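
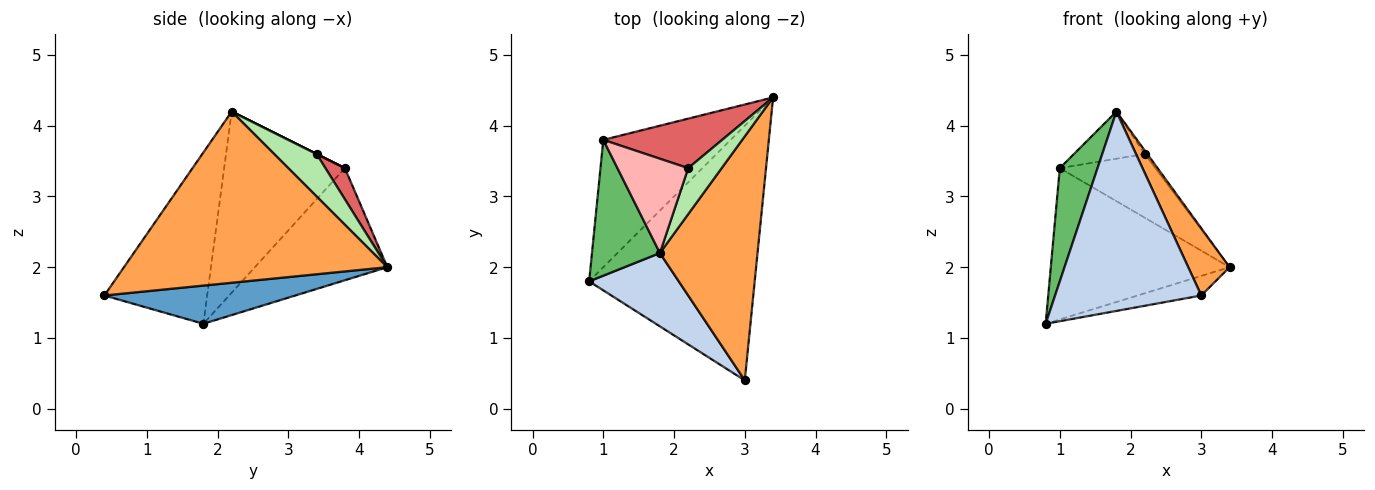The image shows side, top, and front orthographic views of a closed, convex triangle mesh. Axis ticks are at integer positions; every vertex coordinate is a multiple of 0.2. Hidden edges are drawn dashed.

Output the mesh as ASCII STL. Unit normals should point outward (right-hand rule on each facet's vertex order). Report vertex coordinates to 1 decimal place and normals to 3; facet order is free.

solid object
 facet normal 0.224 0.075 -0.972
  outer loop
   vertex 3.0 0.4 1.6
   vertex 0.8 1.8 1.2
   vertex 3.4 4.4 2.0
  endloop
 endfacet
 facet normal -0.551 -0.783 0.288
  outer loop
   vertex 1.8 2.2 4.2
   vertex 0.8 1.8 1.2
   vertex 3.0 0.4 1.6
  endloop
 endfacet
 facet normal 0.861 -0.135 0.491
  outer loop
   vertex 1.8 2.2 4.2
   vertex 3.0 0.4 1.6
   vertex 3.4 4.4 2.0
  endloop
 endfacet
 facet normal -0.493 0.666 -0.560
  outer loop
   vertex 1.0 3.8 3.4
   vertex 3.4 4.4 2.0
   vertex 0.8 1.8 1.2
  endloop
 endfacet
 facet normal -0.899 -0.281 0.337
  outer loop
   vertex 1.0 3.8 3.4
   vertex 0.8 1.8 1.2
   vertex 1.8 2.2 4.2
  endloop
 endfacet
 facet normal 0.785 0.048 0.618
  outer loop
   vertex 2.2 3.4 3.6
   vertex 1.8 2.2 4.2
   vertex 3.4 4.4 2.0
  endloop
 endfacet
 facet normal 0.159 0.779 0.606
  outer loop
   vertex 2.2 3.4 3.6
   vertex 3.4 4.4 2.0
   vertex 1.0 3.8 3.4
  endloop
 endfacet
 facet normal 0.000 0.447 0.894
  outer loop
   vertex 2.2 3.4 3.6
   vertex 1.0 3.8 3.4
   vertex 1.8 2.2 4.2
  endloop
 endfacet
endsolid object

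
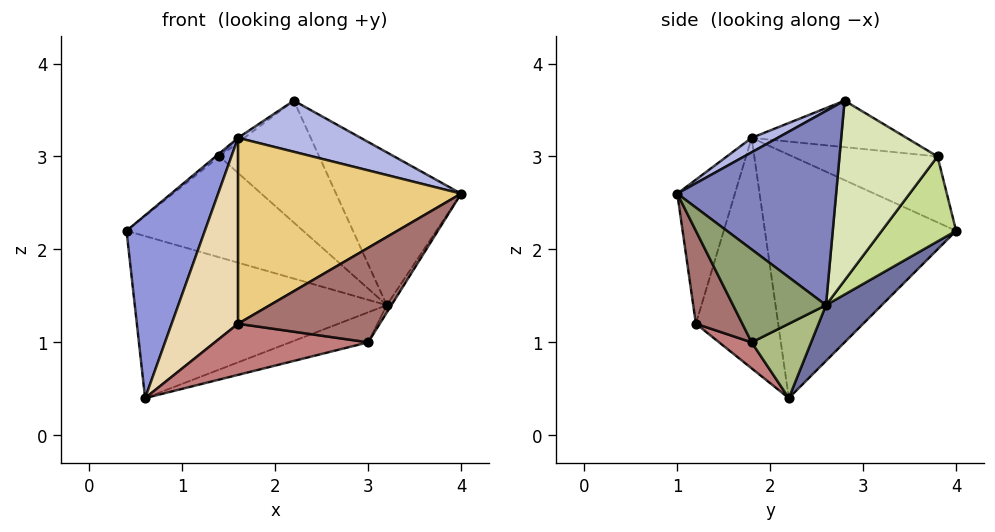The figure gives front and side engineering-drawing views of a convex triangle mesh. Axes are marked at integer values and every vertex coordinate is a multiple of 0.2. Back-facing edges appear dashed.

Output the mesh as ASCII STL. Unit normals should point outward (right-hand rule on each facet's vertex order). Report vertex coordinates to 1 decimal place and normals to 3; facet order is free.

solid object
 facet normal 0.156 0.707 -0.690
  outer loop
   vertex 3.2 2.6 1.4
   vertex 0.6 2.2 0.4
   vertex 0.4 4.0 2.2
  endloop
 endfacet
 facet normal 0.752 0.592 0.288
  outer loop
   vertex 3.2 2.6 1.4
   vertex 2.2 2.8 3.6
   vertex 4.0 1.0 2.6
  endloop
 endfacet
 facet normal -0.892 -0.365 0.266
  outer loop
   vertex 1.6 1.8 3.2
   vertex 0.4 4.0 2.2
   vertex 0.6 2.2 0.4
  endloop
 endfacet
 facet normal 0.088 -0.415 0.906
  outer loop
   vertex 1.6 1.8 3.2
   vertex 4.0 1.0 2.6
   vertex 2.2 2.8 3.6
  endloop
 endfacet
 facet normal 0.857 0.043 -0.514
  outer loop
   vertex 3.0 1.8 1.0
   vertex 3.2 2.6 1.4
   vertex 4.0 1.0 2.6
  endloop
 endfacet
 facet normal 0.283 0.371 -0.884
  outer loop
   vertex 3.0 1.8 1.0
   vertex 0.6 2.2 0.4
   vertex 3.2 2.6 1.4
  endloop
 endfacet
 facet normal 0.376 0.893 -0.247
  outer loop
   vertex 1.4 3.8 3.0
   vertex 3.2 2.6 1.4
   vertex 0.4 4.0 2.2
  endloop
 endfacet
 facet normal 0.679 0.691 0.246
  outer loop
   vertex 1.4 3.8 3.0
   vertex 2.2 2.8 3.6
   vertex 3.2 2.6 1.4
  endloop
 endfacet
 facet normal -0.623 0.016 0.782
  outer loop
   vertex 1.4 3.8 3.0
   vertex 0.4 4.0 2.2
   vertex 1.6 1.8 3.2
  endloop
 endfacet
 facet normal -0.581 0.023 0.814
  outer loop
   vertex 1.4 3.8 3.0
   vertex 1.6 1.8 3.2
   vertex 2.2 2.8 3.6
  endloop
 endfacet
 facet normal -0.240 -0.930 0.279
  outer loop
   vertex 1.6 1.2 1.2
   vertex 4.0 1.0 2.6
   vertex 1.6 1.8 3.2
  endloop
 endfacet
 facet normal -0.765 -0.617 0.185
  outer loop
   vertex 1.6 1.2 1.2
   vertex 1.6 1.8 3.2
   vertex 0.6 2.2 0.4
  endloop
 endfacet
 facet normal 0.259 -0.789 -0.557
  outer loop
   vertex 1.6 1.2 1.2
   vertex 3.0 1.8 1.0
   vertex 4.0 1.0 2.6
  endloop
 endfacet
 facet normal 0.116 -0.547 -0.829
  outer loop
   vertex 1.6 1.2 1.2
   vertex 0.6 2.2 0.4
   vertex 3.0 1.8 1.0
  endloop
 endfacet
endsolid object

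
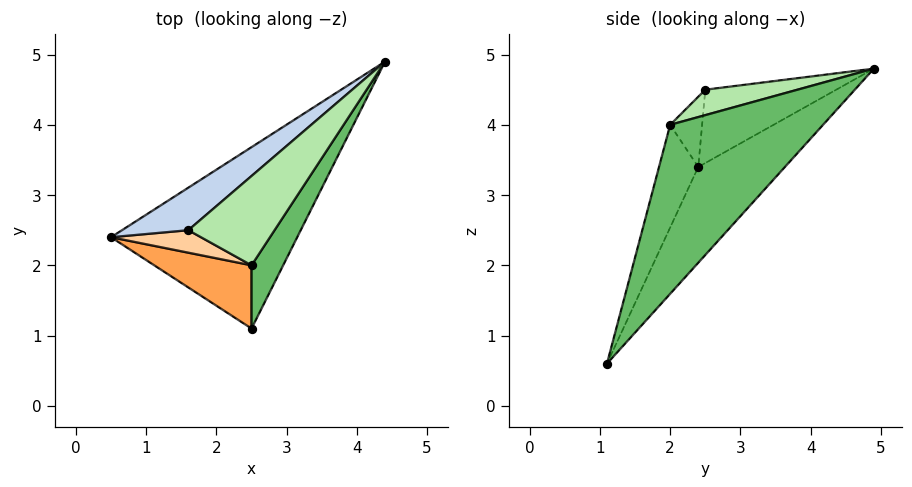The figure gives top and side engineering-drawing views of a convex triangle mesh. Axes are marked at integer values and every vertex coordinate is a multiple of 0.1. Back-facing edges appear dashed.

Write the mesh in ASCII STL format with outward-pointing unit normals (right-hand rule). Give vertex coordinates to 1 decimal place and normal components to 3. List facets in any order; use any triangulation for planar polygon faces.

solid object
 facet normal -0.291 0.771 -0.566
  outer loop
   vertex 2.5 1.1 0.6
   vertex 0.5 2.4 3.4
   vertex 4.4 4.9 4.8
  endloop
 endfacet
 facet normal -0.584 0.616 0.528
  outer loop
   vertex 1.6 2.5 4.5
   vertex 4.4 4.9 4.8
   vertex 0.5 2.4 3.4
  endloop
 endfacet
 facet normal -0.261 -0.933 0.247
  outer loop
   vertex 2.5 2.0 4.0
   vertex 0.5 2.4 3.4
   vertex 2.5 1.1 0.6
  endloop
 endfacet
 facet normal -0.287 -0.885 0.368
  outer loop
   vertex 2.5 2.0 4.0
   vertex 1.6 2.5 4.5
   vertex 0.5 2.4 3.4
  endloop
 endfacet
 facet normal 0.807 -0.571 0.151
  outer loop
   vertex 2.5 2.0 4.0
   vertex 2.5 1.1 0.6
   vertex 4.4 4.9 4.8
  endloop
 endfacet
 facet normal 0.258 -0.410 0.875
  outer loop
   vertex 2.5 2.0 4.0
   vertex 4.4 4.9 4.8
   vertex 1.6 2.5 4.5
  endloop
 endfacet
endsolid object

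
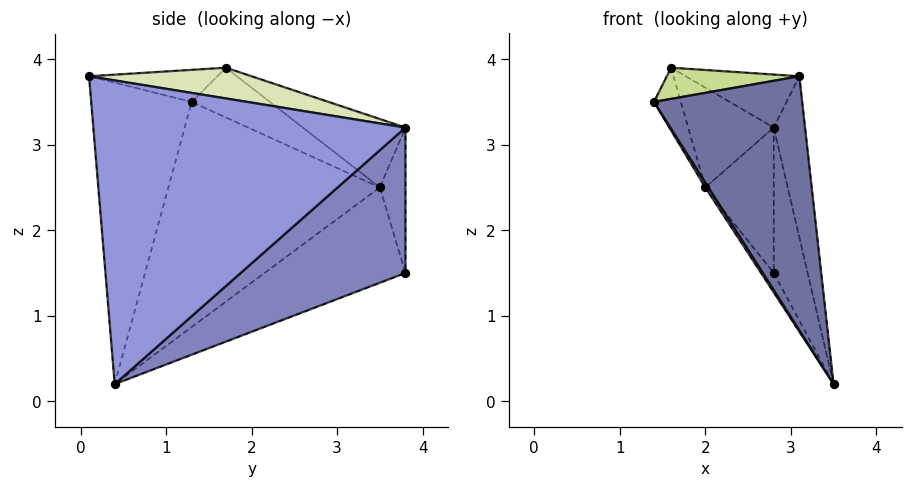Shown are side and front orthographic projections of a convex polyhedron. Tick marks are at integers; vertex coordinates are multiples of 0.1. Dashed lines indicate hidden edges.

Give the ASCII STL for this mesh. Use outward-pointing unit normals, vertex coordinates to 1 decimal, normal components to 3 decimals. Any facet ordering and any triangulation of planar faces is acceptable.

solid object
 facet normal -0.556 -0.821 -0.130
  outer loop
   vertex 3.1 0.1 3.8
   vertex 1.4 1.3 3.5
   vertex 3.5 0.4 0.2
  endloop
 endfacet
 facet normal 0.979 0.202 0.000
  outer loop
   vertex 2.8 3.8 3.2
   vertex 3.5 0.4 0.2
   vertex 2.8 3.8 1.5
  endloop
 endfacet
 facet normal 0.988 0.099 0.118
  outer loop
   vertex 2.8 3.8 3.2
   vertex 3.1 0.1 3.8
   vertex 3.5 0.4 0.2
  endloop
 endfacet
 facet normal -0.845 -0.012 -0.534
  outer loop
   vertex 2.0 3.5 2.5
   vertex 3.5 0.4 0.2
   vertex 1.4 1.3 3.5
  endloop
 endfacet
 facet normal -0.789 0.071 -0.610
  outer loop
   vertex 2.0 3.5 2.5
   vertex 2.8 3.8 1.5
   vertex 3.5 0.4 0.2
  endloop
 endfacet
 facet normal -0.351 0.936 0.000
  outer loop
   vertex 2.0 3.5 2.5
   vertex 2.8 3.8 3.2
   vertex 2.8 3.8 1.5
  endloop
 endfacet
 facet normal -0.476 -0.492 0.729
  outer loop
   vertex 1.6 1.7 3.9
   vertex 1.4 1.3 3.5
   vertex 3.1 0.1 3.8
  endloop
 endfacet
 facet normal 0.250 0.175 0.952
  outer loop
   vertex 1.6 1.7 3.9
   vertex 3.1 0.1 3.8
   vertex 2.8 3.8 3.2
  endloop
 endfacet
 facet normal -0.936 0.322 0.146
  outer loop
   vertex 1.6 1.7 3.9
   vertex 2.0 3.5 2.5
   vertex 1.4 1.3 3.5
  endloop
 endfacet
 facet normal -0.658 0.548 0.517
  outer loop
   vertex 1.6 1.7 3.9
   vertex 2.8 3.8 3.2
   vertex 2.0 3.5 2.5
  endloop
 endfacet
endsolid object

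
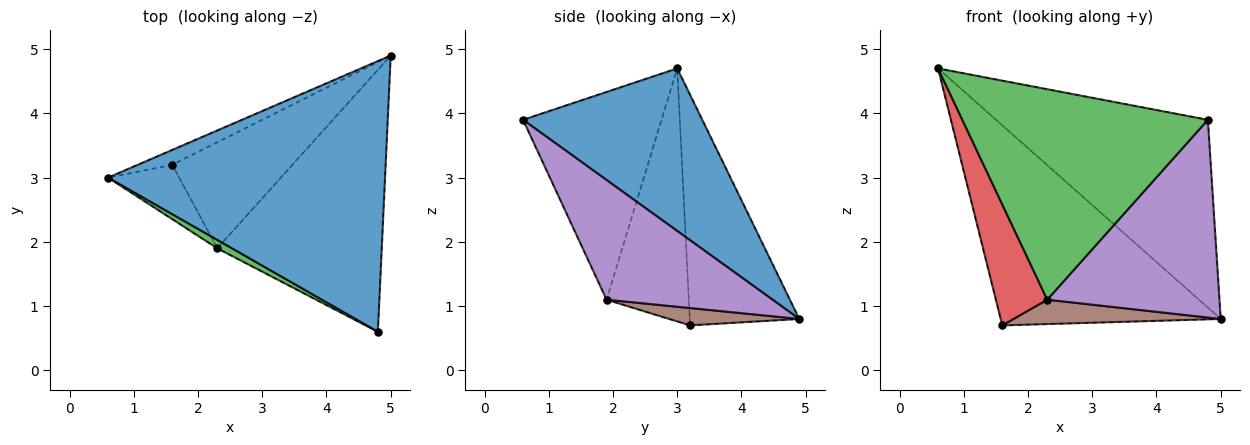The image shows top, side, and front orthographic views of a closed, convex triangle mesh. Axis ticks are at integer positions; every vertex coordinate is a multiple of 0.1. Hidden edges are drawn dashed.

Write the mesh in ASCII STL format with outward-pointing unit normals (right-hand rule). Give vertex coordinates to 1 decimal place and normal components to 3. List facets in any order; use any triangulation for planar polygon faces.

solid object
 facet normal 0.434 0.513 0.740
  outer loop
   vertex 4.8 0.6 3.9
   vertex 5.0 4.9 0.8
   vertex 0.6 3.0 4.7
  endloop
 endfacet
 facet normal -0.445 0.893 -0.067
  outer loop
   vertex 1.6 3.2 0.7
   vertex 0.6 3.0 4.7
   vertex 5.0 4.9 0.8
  endloop
 endfacet
 facet normal -0.491 -0.871 0.034
  outer loop
   vertex 2.3 1.9 1.1
   vertex 4.8 0.6 3.9
   vertex 0.6 3.0 4.7
  endloop
 endfacet
 facet normal -0.825 -0.516 -0.232
  outer loop
   vertex 2.3 1.9 1.1
   vertex 0.6 3.0 4.7
   vertex 1.6 3.2 0.7
  endloop
 endfacet
 facet normal 0.502 -0.521 -0.690
  outer loop
   vertex 2.3 1.9 1.1
   vertex 5.0 4.9 0.8
   vertex 4.8 0.6 3.9
  endloop
 endfacet
 facet normal 0.139 -0.222 -0.965
  outer loop
   vertex 2.3 1.9 1.1
   vertex 1.6 3.2 0.7
   vertex 5.0 4.9 0.8
  endloop
 endfacet
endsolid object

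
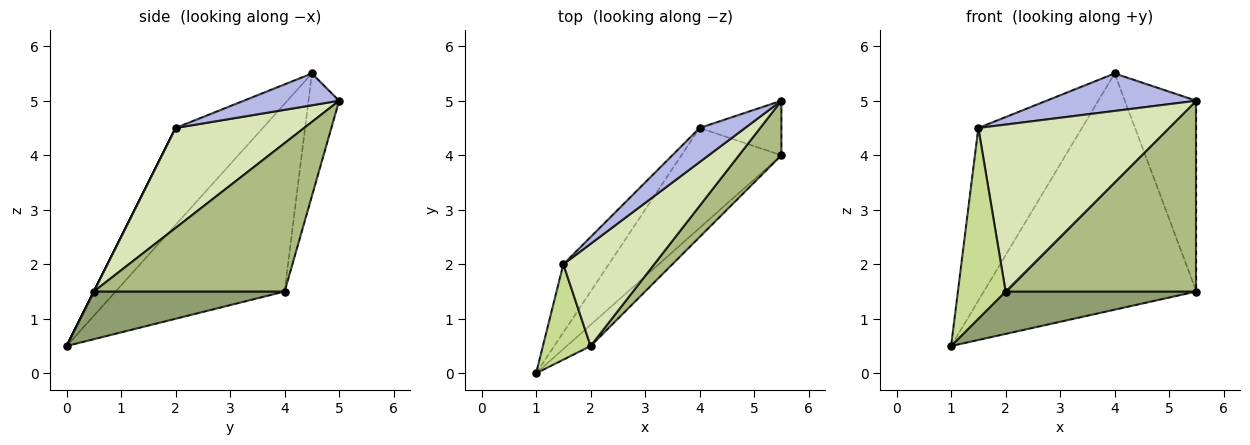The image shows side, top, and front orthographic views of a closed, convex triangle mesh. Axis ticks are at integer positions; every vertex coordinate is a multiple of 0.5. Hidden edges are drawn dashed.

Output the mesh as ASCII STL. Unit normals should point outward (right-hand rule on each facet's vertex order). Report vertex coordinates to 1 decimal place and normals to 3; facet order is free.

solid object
 facet normal -0.591 0.743 -0.314
  outer loop
   vertex 4.0 4.5 5.5
   vertex 5.5 4.0 1.5
   vertex 1.0 0.0 0.5
  endloop
 endfacet
 facet normal -0.381 0.889 -0.254
  outer loop
   vertex 5.5 5.0 5.0
   vertex 5.5 4.0 1.5
   vertex 4.0 4.5 5.5
  endloop
 endfacet
 facet normal -0.617 0.732 -0.289
  outer loop
   vertex 1.5 2.0 4.5
   vertex 4.0 4.5 5.5
   vertex 1.0 0.0 0.5
  endloop
 endfacet
 facet normal 0.426 -0.669 0.609
  outer loop
   vertex 1.5 2.0 4.5
   vertex 5.5 5.0 5.0
   vertex 4.0 4.5 5.5
  endloop
 endfacet
 facet normal 0.667 -0.667 -0.333
  outer loop
   vertex 2.0 0.5 1.5
   vertex 1.0 0.0 0.5
   vertex 5.5 4.0 1.5
  endloop
 endfacet
 facet normal 0.693 -0.693 0.198
  outer loop
   vertex 2.0 0.5 1.5
   vertex 5.5 4.0 1.5
   vertex 5.5 5.0 5.0
  endloop
 endfacet
 facet normal 0.000 -0.894 0.447
  outer loop
   vertex 2.0 0.5 1.5
   vertex 1.5 2.0 4.5
   vertex 1.0 0.0 0.5
  endloop
 endfacet
 facet normal 0.498 -0.740 0.453
  outer loop
   vertex 2.0 0.5 1.5
   vertex 5.5 5.0 5.0
   vertex 1.5 2.0 4.5
  endloop
 endfacet
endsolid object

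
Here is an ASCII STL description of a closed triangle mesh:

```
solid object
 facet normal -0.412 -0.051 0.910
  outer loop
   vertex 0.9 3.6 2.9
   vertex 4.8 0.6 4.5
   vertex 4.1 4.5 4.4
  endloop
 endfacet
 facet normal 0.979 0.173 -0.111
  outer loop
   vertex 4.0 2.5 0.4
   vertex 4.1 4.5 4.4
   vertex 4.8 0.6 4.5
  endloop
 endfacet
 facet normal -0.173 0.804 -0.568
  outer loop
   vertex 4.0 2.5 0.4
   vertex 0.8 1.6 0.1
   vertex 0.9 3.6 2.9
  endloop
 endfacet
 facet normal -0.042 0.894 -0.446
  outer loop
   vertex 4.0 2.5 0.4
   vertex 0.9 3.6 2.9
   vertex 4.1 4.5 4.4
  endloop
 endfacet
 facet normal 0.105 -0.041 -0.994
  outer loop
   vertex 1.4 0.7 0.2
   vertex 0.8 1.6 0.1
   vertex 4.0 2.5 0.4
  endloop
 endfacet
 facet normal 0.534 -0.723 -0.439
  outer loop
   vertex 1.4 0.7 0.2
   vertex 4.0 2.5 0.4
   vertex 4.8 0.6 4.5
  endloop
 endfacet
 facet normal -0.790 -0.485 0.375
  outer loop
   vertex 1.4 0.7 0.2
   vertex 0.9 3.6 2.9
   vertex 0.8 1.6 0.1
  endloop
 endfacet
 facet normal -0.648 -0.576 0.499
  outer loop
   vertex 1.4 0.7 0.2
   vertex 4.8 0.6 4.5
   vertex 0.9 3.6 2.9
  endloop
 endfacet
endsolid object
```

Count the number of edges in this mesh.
12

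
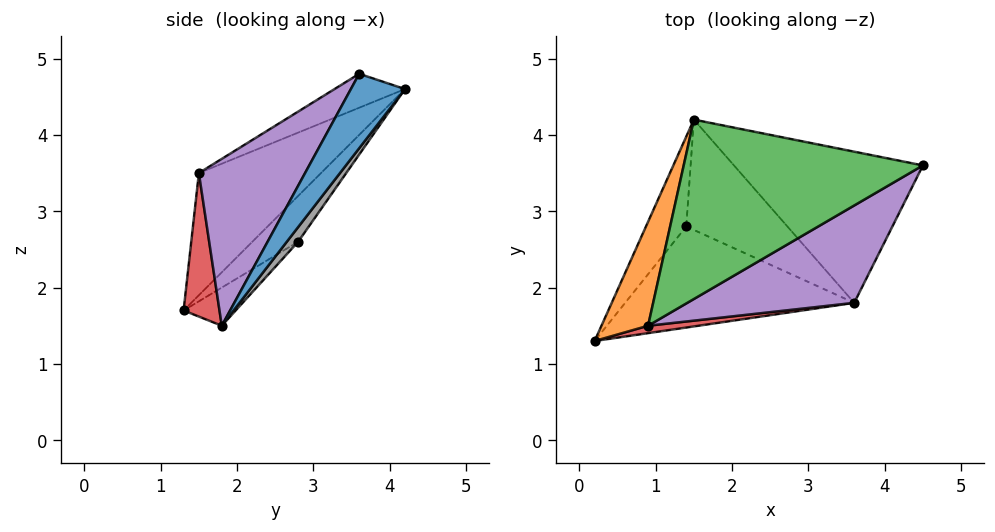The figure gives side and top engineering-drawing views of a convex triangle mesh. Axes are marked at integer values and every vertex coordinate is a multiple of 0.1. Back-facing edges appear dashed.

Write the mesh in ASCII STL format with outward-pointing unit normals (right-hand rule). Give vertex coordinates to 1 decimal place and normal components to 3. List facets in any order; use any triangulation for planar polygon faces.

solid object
 facet normal 0.201 0.836 -0.511
  outer loop
   vertex 3.6 1.8 1.5
   vertex 1.5 4.2 4.6
   vertex 4.5 3.6 4.8
  endloop
 endfacet
 facet normal -0.933 0.062 0.356
  outer loop
   vertex 0.9 1.5 3.5
   vertex 1.5 4.2 4.6
   vertex 0.2 1.3 1.7
  endloop
 endfacet
 facet normal -0.132 -0.349 0.928
  outer loop
   vertex 0.9 1.5 3.5
   vertex 4.5 3.6 4.8
   vertex 1.5 4.2 4.6
  endloop
 endfacet
 facet normal 0.148 -0.988 0.052
  outer loop
   vertex 0.9 1.5 3.5
   vertex 0.2 1.3 1.7
   vertex 3.6 1.8 1.5
  endloop
 endfacet
 facet normal 0.367 -0.855 0.367
  outer loop
   vertex 0.9 1.5 3.5
   vertex 3.6 1.8 1.5
   vertex 4.5 3.6 4.8
  endloop
 endfacet
 facet normal -0.532 0.706 -0.468
  outer loop
   vertex 1.4 2.8 2.6
   vertex 0.2 1.3 1.7
   vertex 1.5 4.2 4.6
  endloop
 endfacet
 facet normal -0.133 0.586 -0.799
  outer loop
   vertex 1.4 2.8 2.6
   vertex 3.6 1.8 1.5
   vertex 0.2 1.3 1.7
  endloop
 endfacet
 facet normal 0.083 0.814 -0.574
  outer loop
   vertex 1.4 2.8 2.6
   vertex 1.5 4.2 4.6
   vertex 3.6 1.8 1.5
  endloop
 endfacet
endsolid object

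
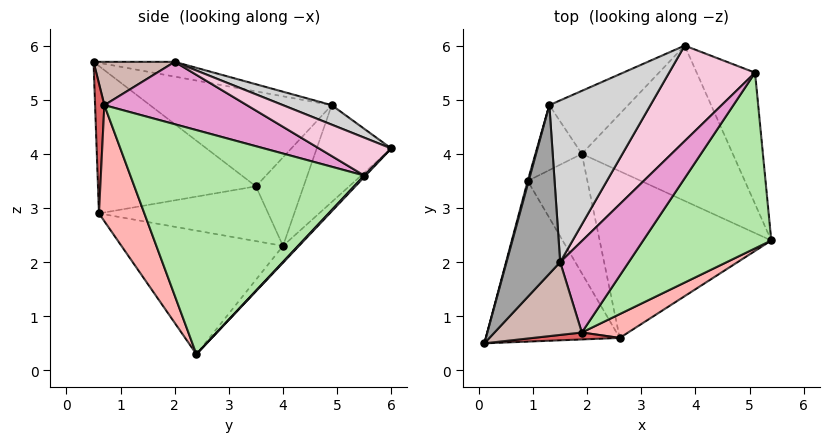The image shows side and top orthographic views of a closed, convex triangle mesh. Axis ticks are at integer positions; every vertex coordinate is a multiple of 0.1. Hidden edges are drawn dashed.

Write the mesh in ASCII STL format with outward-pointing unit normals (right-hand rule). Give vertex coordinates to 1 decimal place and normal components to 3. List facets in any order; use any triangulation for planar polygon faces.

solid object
 facet normal -0.964 0.265 0.010
  outer loop
   vertex 1.3 4.9 4.9
   vertex 0.9 3.5 3.4
   vertex 0.1 0.5 5.7
  endloop
 endfacet
 facet normal 0.018 0.730 -0.684
  outer loop
   vertex 5.1 5.5 3.6
   vertex 5.4 2.4 0.3
   vertex 3.8 6.0 4.1
  endloop
 endfacet
 facet normal -0.078 0.707 -0.703
  outer loop
   vertex 1.9 4.0 2.3
   vertex 3.8 6.0 4.1
   vertex 5.4 2.4 0.3
  endloop
 endfacet
 facet normal -0.472 0.794 -0.384
  outer loop
   vertex 1.9 4.0 2.3
   vertex 1.3 4.9 4.9
   vertex 3.8 6.0 4.1
  endloop
 endfacet
 facet normal -0.708 0.600 -0.371
  outer loop
   vertex 1.9 4.0 2.3
   vertex 0.9 3.5 3.4
   vertex 1.3 4.9 4.9
  endloop
 endfacet
 facet normal 0.793 -0.406 0.454
  outer loop
   vertex 1.9 0.7 4.9
   vertex 5.4 2.4 0.3
   vertex 5.1 5.5 3.6
  endloop
 endfacet
 facet normal 0.155 -0.982 0.103
  outer loop
   vertex 2.6 0.6 2.9
   vertex 1.9 0.7 4.9
   vertex 0.1 0.5 5.7
  endloop
 endfacet
 facet normal 0.687 -0.673 0.274
  outer loop
   vertex 2.6 0.6 2.9
   vertex 5.4 2.4 0.3
   vertex 1.9 0.7 4.9
  endloop
 endfacet
 facet normal -0.565 -0.255 -0.785
  outer loop
   vertex 2.6 0.6 2.9
   vertex 1.9 4.0 2.3
   vertex 5.4 2.4 0.3
  endloop
 endfacet
 facet normal -0.705 -0.303 -0.641
  outer loop
   vertex 2.6 0.6 2.9
   vertex 0.1 0.5 5.7
   vertex 0.9 3.5 3.4
  endloop
 endfacet
 facet normal -0.653 -0.260 -0.712
  outer loop
   vertex 2.6 0.6 2.9
   vertex 0.9 3.5 3.4
   vertex 1.9 4.0 2.3
  endloop
 endfacet
 facet normal 0.410 -0.383 0.828
  outer loop
   vertex 1.5 2.0 5.7
   vertex 0.1 0.5 5.7
   vertex 1.9 0.7 4.9
  endloop
 endfacet
 facet normal 0.653 -0.241 0.718
  outer loop
   vertex 1.5 2.0 5.7
   vertex 1.9 0.7 4.9
   vertex 5.1 5.5 3.6
  endloop
 endfacet
 facet normal 0.400 0.133 0.907
  outer loop
   vertex 1.5 2.0 5.7
   vertex 5.1 5.5 3.6
   vertex 3.8 6.0 4.1
  endloop
 endfacet
 facet normal -0.258 0.240 0.936
  outer loop
   vertex 1.5 2.0 5.7
   vertex 1.3 4.9 4.9
   vertex 0.1 0.5 5.7
  endloop
 endfacet
 facet normal 0.182 0.273 0.945
  outer loop
   vertex 1.5 2.0 5.7
   vertex 3.8 6.0 4.1
   vertex 1.3 4.9 4.9
  endloop
 endfacet
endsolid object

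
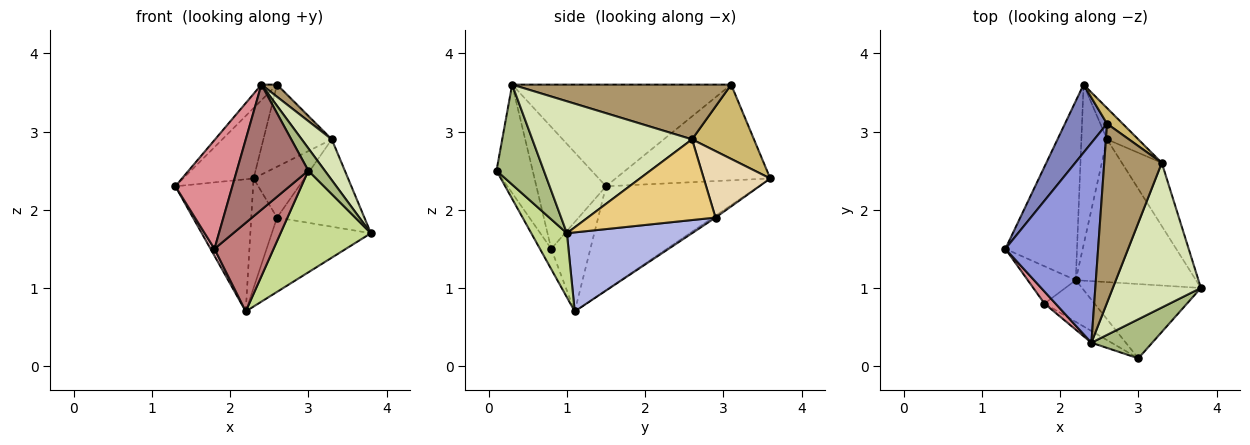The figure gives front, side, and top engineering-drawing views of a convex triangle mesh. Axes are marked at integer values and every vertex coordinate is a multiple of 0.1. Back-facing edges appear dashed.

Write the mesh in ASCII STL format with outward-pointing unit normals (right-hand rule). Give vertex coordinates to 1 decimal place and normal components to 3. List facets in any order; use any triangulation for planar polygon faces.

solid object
 facet normal -0.759 0.386 -0.524
  outer loop
   vertex 2.2 1.1 0.7
   vertex 1.3 1.5 2.3
   vertex 2.3 3.6 2.4
  endloop
 endfacet
 facet normal -0.845 0.385 0.372
  outer loop
   vertex 2.6 3.1 3.6
   vertex 2.3 3.6 2.4
   vertex 1.3 1.5 2.3
  endloop
 endfacet
 facet normal -0.738 0.053 0.673
  outer loop
   vertex 2.6 3.1 3.6
   vertex 1.3 1.5 2.3
   vertex 2.4 0.3 3.6
  endloop
 endfacet
 facet normal 0.504 0.399 -0.766
  outer loop
   vertex 2.6 2.9 1.9
   vertex 3.8 1.0 1.7
   vertex 2.2 1.1 0.7
  endloop
 endfacet
 facet normal -0.060 0.563 -0.824
  outer loop
   vertex 2.6 2.9 1.9
   vertex 2.2 1.1 0.7
   vertex 2.3 3.6 2.4
  endloop
 endfacet
 facet normal 0.819 -0.285 0.498
  outer loop
   vertex 3.0 0.1 2.5
   vertex 3.8 1.0 1.7
   vertex 2.4 0.3 3.6
  endloop
 endfacet
 facet normal 0.303 -0.769 -0.562
  outer loop
   vertex 3.0 0.1 2.5
   vertex 2.2 1.1 0.7
   vertex 3.8 1.0 1.7
  endloop
 endfacet
 facet normal 0.822 -0.155 0.549
  outer loop
   vertex 3.3 2.6 2.9
   vertex 2.4 0.3 3.6
   vertex 3.8 1.0 1.7
  endloop
 endfacet
 facet normal 0.688 -0.049 0.724
  outer loop
   vertex 3.3 2.6 2.9
   vertex 2.6 3.1 3.6
   vertex 2.4 0.3 3.6
  endloop
 endfacet
 facet normal 0.664 0.734 0.140
  outer loop
   vertex 3.3 2.6 2.9
   vertex 2.3 3.6 2.4
   vertex 2.6 3.1 3.6
  endloop
 endfacet
 facet normal 0.764 0.522 -0.378
  outer loop
   vertex 3.3 2.6 2.9
   vertex 3.8 1.0 1.7
   vertex 2.6 2.9 1.9
  endloop
 endfacet
 facet normal 0.744 0.569 -0.350
  outer loop
   vertex 3.3 2.6 2.9
   vertex 2.6 2.9 1.9
   vertex 2.3 3.6 2.4
  endloop
 endfacet
 facet normal -0.449 -0.889 -0.083
  outer loop
   vertex 1.8 0.8 1.5
   vertex 3.0 0.1 2.5
   vertex 2.4 0.3 3.6
  endloop
 endfacet
 facet normal -0.170 -0.892 -0.420
  outer loop
   vertex 1.8 0.8 1.5
   vertex 2.2 1.1 0.7
   vertex 3.0 0.1 2.5
  endloop
 endfacet
 facet normal -0.772 -0.632 0.070
  outer loop
   vertex 1.8 0.8 1.5
   vertex 2.4 0.3 3.6
   vertex 1.3 1.5 2.3
  endloop
 endfacet
 facet normal -0.877 -0.088 -0.472
  outer loop
   vertex 1.8 0.8 1.5
   vertex 1.3 1.5 2.3
   vertex 2.2 1.1 0.7
  endloop
 endfacet
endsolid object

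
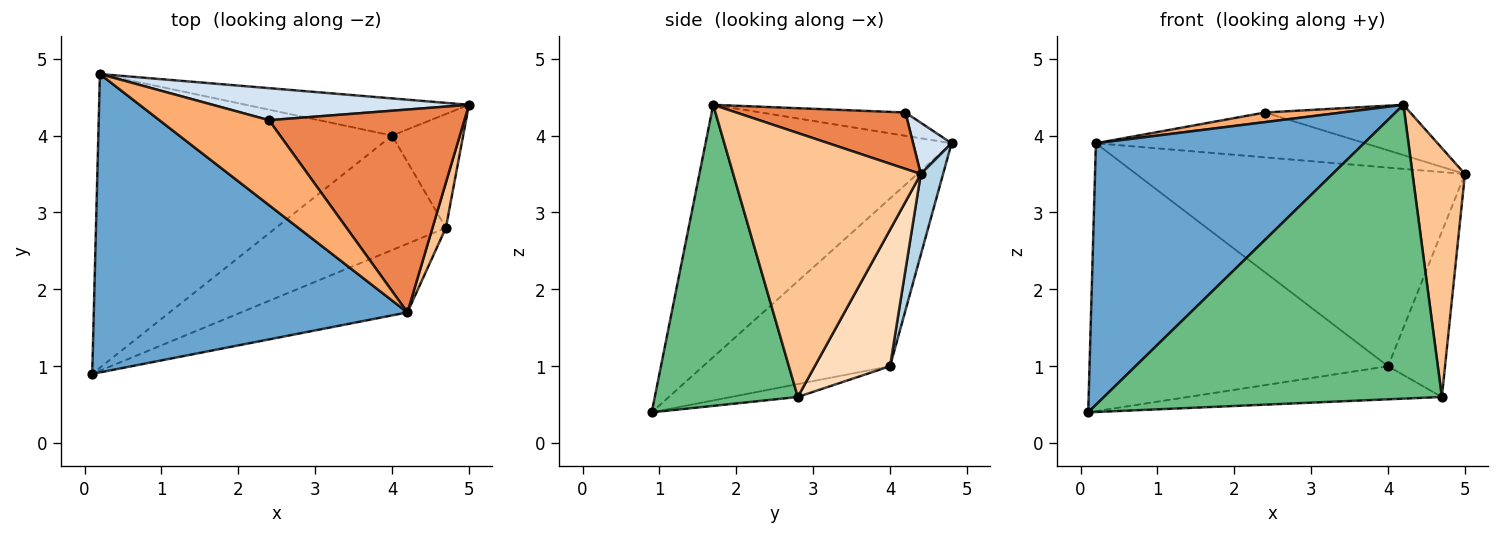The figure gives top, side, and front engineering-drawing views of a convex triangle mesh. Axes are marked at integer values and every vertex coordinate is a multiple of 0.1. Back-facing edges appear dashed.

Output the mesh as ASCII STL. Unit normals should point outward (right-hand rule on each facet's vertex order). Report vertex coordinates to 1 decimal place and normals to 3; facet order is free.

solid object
 facet normal -0.518 -0.564 0.643
  outer loop
   vertex 4.2 1.7 4.4
   vertex 0.2 4.8 3.9
   vertex 0.1 0.9 0.4
  endloop
 endfacet
 facet normal -0.389 0.621 -0.681
  outer loop
   vertex 4.0 4.0 1.0
   vertex 0.1 0.9 0.4
   vertex 0.2 4.8 3.9
  endloop
 endfacet
 facet normal 0.066 0.981 -0.183
  outer loop
   vertex 4.0 4.0 1.0
   vertex 0.2 4.8 3.9
   vertex 5.0 4.4 3.5
  endloop
 endfacet
 facet normal 0.115 0.808 0.577
  outer loop
   vertex 2.4 4.2 4.3
   vertex 5.0 4.4 3.5
   vertex 0.2 4.8 3.9
  endloop
 endfacet
 facet normal 0.270 0.232 0.935
  outer loop
   vertex 2.4 4.2 4.3
   vertex 4.2 1.7 4.4
   vertex 5.0 4.4 3.5
  endloop
 endfacet
 facet normal -0.207 -0.110 0.972
  outer loop
   vertex 2.4 4.2 4.3
   vertex 0.2 4.8 3.9
   vertex 4.2 1.7 4.4
  endloop
 endfacet
 facet normal 0.962 -0.269 0.049
  outer loop
   vertex 4.7 2.8 0.6
   vertex 5.0 4.4 3.5
   vertex 4.2 1.7 4.4
  endloop
 endfacet
 facet normal 0.736 0.557 -0.384
  outer loop
   vertex 4.7 2.8 0.6
   vertex 4.0 4.0 1.0
   vertex 5.0 4.4 3.5
  endloop
 endfacet
 facet normal 0.381 -0.900 -0.210
  outer loop
   vertex 4.7 2.8 0.6
   vertex 4.2 1.7 4.4
   vertex 0.1 0.9 0.4
  endloop
 endfacet
 facet normal -0.073 0.277 -0.958
  outer loop
   vertex 4.7 2.8 0.6
   vertex 0.1 0.9 0.4
   vertex 4.0 4.0 1.0
  endloop
 endfacet
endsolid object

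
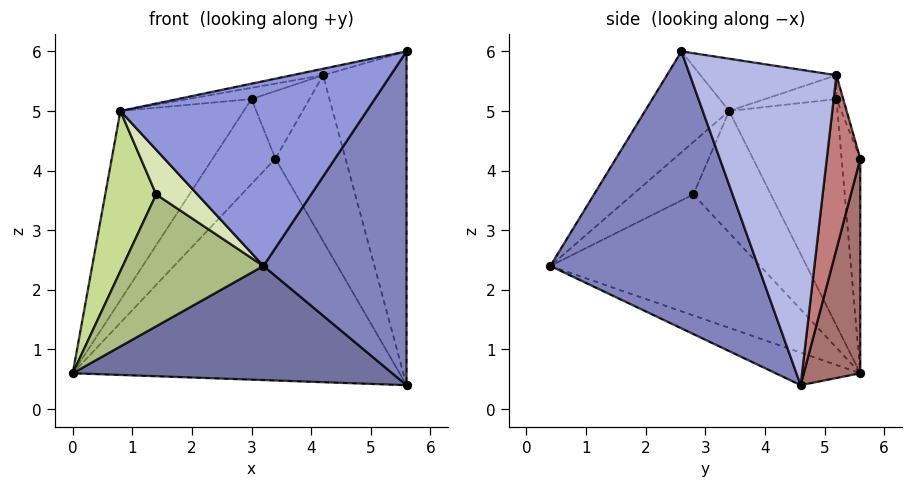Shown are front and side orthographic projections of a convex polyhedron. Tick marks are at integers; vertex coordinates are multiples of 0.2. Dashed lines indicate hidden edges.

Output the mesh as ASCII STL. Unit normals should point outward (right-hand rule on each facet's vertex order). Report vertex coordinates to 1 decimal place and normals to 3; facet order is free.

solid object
 facet normal -0.101 -0.380 -0.919
  outer loop
   vertex 3.2 0.4 2.4
   vertex 0.0 5.6 0.6
   vertex 5.6 4.6 0.4
  endloop
 endfacet
 facet normal 0.807 -0.556 -0.199
  outer loop
   vertex 5.6 2.6 6.0
   vertex 3.2 0.4 2.4
   vertex 5.6 4.6 0.4
  endloop
 endfacet
 facet normal -0.253 -0.741 0.622
  outer loop
   vertex 0.8 3.4 5.0
   vertex 3.2 0.4 2.4
   vertex 5.6 2.6 6.0
  endloop
 endfacet
 facet normal 0.856 0.487 0.174
  outer loop
   vertex 4.2 5.2 5.6
   vertex 5.6 2.6 6.0
   vertex 5.6 4.6 0.4
  endloop
 endfacet
 facet normal -0.197 0.045 0.979
  outer loop
   vertex 4.2 5.2 5.6
   vertex 0.8 3.4 5.0
   vertex 5.6 2.6 6.0
  endloop
 endfacet
 facet normal -0.823 -0.552 -0.131
  outer loop
   vertex 1.4 2.8 3.6
   vertex 0.0 5.6 0.6
   vertex 3.2 0.4 2.4
  endloop
 endfacet
 facet normal -0.829 -0.545 -0.122
  outer loop
   vertex 1.4 2.8 3.6
   vertex 0.8 3.4 5.0
   vertex 0.0 5.6 0.6
  endloop
 endfacet
 facet normal -0.821 -0.560 -0.112
  outer loop
   vertex 1.4 2.8 3.6
   vertex 3.2 0.4 2.4
   vertex 0.8 3.4 5.0
  endloop
 endfacet
 facet normal -0.591 0.673 0.444
  outer loop
   vertex 3.0 5.2 5.2
   vertex 0.0 5.6 0.6
   vertex 0.8 3.4 5.0
  endloop
 endfacet
 facet normal -0.304 0.271 0.913
  outer loop
   vertex 3.0 5.2 5.2
   vertex 0.8 3.4 5.0
   vertex 4.2 5.2 5.6
  endloop
 endfacet
 facet normal -0.275 0.925 0.260
  outer loop
   vertex 3.4 5.6 4.2
   vertex 0.0 5.6 0.6
   vertex 3.0 5.2 5.2
  endloop
 endfacet
 facet normal -0.110 0.937 0.331
  outer loop
   vertex 3.4 5.6 4.2
   vertex 3.0 5.2 5.2
   vertex 4.2 5.2 5.6
  endloop
 endfacet
 facet normal 0.168 0.973 -0.159
  outer loop
   vertex 3.4 5.6 4.2
   vertex 5.6 4.6 0.4
   vertex 0.0 5.6 0.6
  endloop
 endfacet
 facet normal 0.431 0.902 0.012
  outer loop
   vertex 3.4 5.6 4.2
   vertex 4.2 5.2 5.6
   vertex 5.6 4.6 0.4
  endloop
 endfacet
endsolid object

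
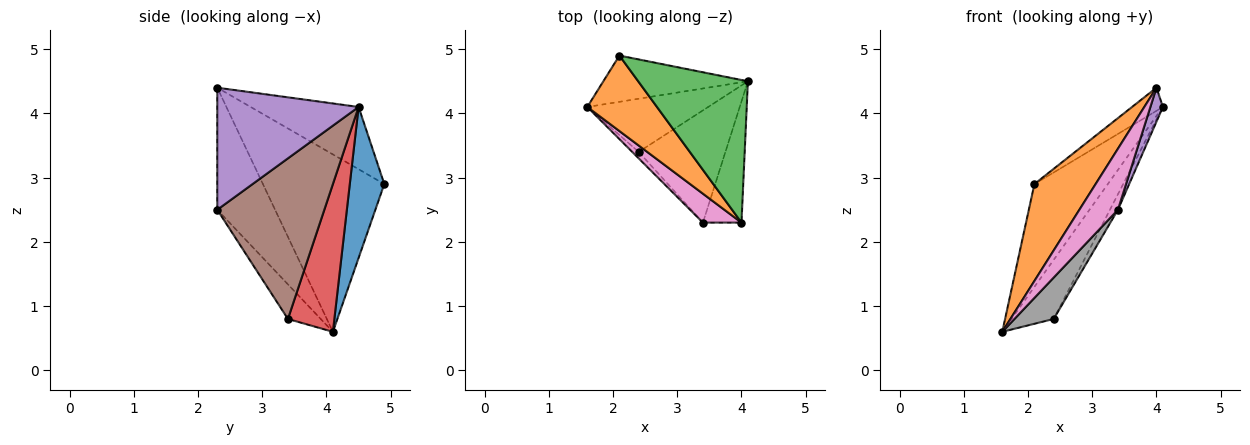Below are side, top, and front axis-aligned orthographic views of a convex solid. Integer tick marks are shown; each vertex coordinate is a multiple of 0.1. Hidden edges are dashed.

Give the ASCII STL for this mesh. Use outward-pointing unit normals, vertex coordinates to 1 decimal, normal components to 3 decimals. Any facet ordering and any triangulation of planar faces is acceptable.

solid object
 facet normal 0.394 0.838 -0.377
  outer loop
   vertex 2.1 4.9 2.9
   vertex 4.1 4.5 4.1
   vertex 1.6 4.1 0.6
  endloop
 endfacet
 facet normal -0.843 -0.425 0.331
  outer loop
   vertex 2.1 4.9 2.9
   vertex 1.6 4.1 0.6
   vertex 4.0 2.3 4.4
  endloop
 endfacet
 facet normal -0.489 0.140 0.861
  outer loop
   vertex 2.1 4.9 2.9
   vertex 4.0 2.3 4.4
   vertex 4.1 4.5 4.1
  endloop
 endfacet
 facet normal 0.633 0.575 -0.518
  outer loop
   vertex 2.4 3.4 0.8
   vertex 1.6 4.1 0.6
   vertex 4.1 4.5 4.1
  endloop
 endfacet
 facet normal 0.950 -0.084 -0.300
  outer loop
   vertex 3.4 2.3 2.5
   vertex 4.1 4.5 4.1
   vertex 4.0 2.3 4.4
  endloop
 endfacet
 facet normal 0.878 0.065 -0.474
  outer loop
   vertex 3.4 2.3 2.5
   vertex 2.4 3.4 0.8
   vertex 4.1 4.5 4.1
  endloop
 endfacet
 facet normal -0.805 -0.536 0.254
  outer loop
   vertex 3.4 2.3 2.5
   vertex 4.0 2.3 4.4
   vertex 1.6 4.1 0.6
  endloop
 endfacet
 facet normal -0.637 -0.762 -0.118
  outer loop
   vertex 3.4 2.3 2.5
   vertex 1.6 4.1 0.6
   vertex 2.4 3.4 0.8
  endloop
 endfacet
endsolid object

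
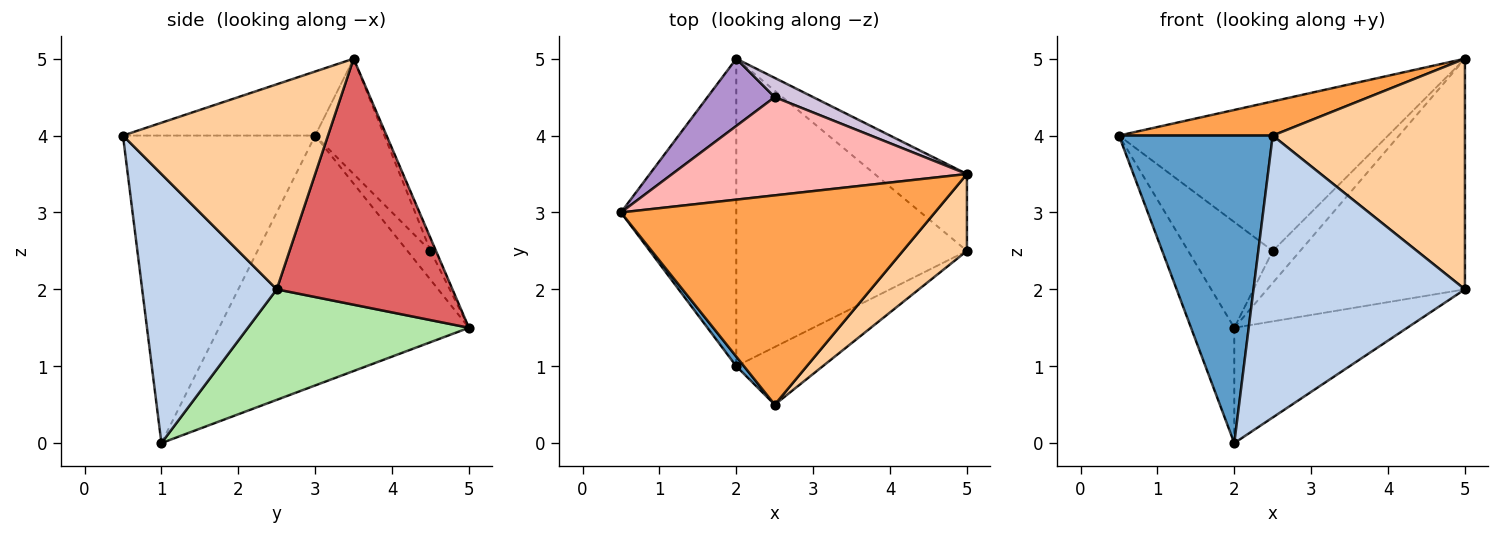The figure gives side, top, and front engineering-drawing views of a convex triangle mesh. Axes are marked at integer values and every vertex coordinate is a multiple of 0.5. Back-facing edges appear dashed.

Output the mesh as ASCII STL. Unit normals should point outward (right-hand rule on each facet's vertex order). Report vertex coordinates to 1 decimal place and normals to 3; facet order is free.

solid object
 facet normal -0.781 -0.625 0.020
  outer loop
   vertex 2.0 1.0 0.0
   vertex 2.5 0.5 4.0
   vertex 0.5 3.0 4.0
  endloop
 endfacet
 facet normal 0.529 -0.831 -0.170
  outer loop
   vertex 2.0 1.0 0.0
   vertex 5.0 2.5 2.0
   vertex 2.5 0.5 4.0
  endloop
 endfacet
 facet normal -0.197 -0.158 0.968
  outer loop
   vertex 5.0 3.5 5.0
   vertex 0.5 3.0 4.0
   vertex 2.5 0.5 4.0
  endloop
 endfacet
 facet normal 0.711 -0.667 0.222
  outer loop
   vertex 5.0 3.5 5.0
   vertex 2.5 0.5 4.0
   vertex 5.0 2.5 2.0
  endloop
 endfacet
 facet normal -0.897 0.155 -0.414
  outer loop
   vertex 2.0 5.0 1.5
   vertex 2.0 1.0 0.0
   vertex 0.5 3.0 4.0
  endloop
 endfacet
 facet normal 0.409 0.320 -0.854
  outer loop
   vertex 2.0 5.0 1.5
   vertex 5.0 2.5 2.0
   vertex 2.0 1.0 0.0
  endloop
 endfacet
 facet normal 0.645 0.725 -0.242
  outer loop
   vertex 2.0 5.0 1.5
   vertex 5.0 3.5 5.0
   vertex 5.0 2.5 2.0
  endloop
 endfacet
 facet normal -0.210 0.817 0.537
  outer loop
   vertex 2.5 4.5 2.5
   vertex 0.5 3.0 4.0
   vertex 5.0 3.5 5.0
  endloop
 endfacet
 facet normal -0.224 0.822 0.523
  outer loop
   vertex 2.5 4.5 2.5
   vertex 2.0 5.0 1.5
   vertex 0.5 3.0 4.0
  endloop
 endfacet
 facet normal -0.169 0.845 0.507
  outer loop
   vertex 2.5 4.5 2.5
   vertex 5.0 3.5 5.0
   vertex 2.0 5.0 1.5
  endloop
 endfacet
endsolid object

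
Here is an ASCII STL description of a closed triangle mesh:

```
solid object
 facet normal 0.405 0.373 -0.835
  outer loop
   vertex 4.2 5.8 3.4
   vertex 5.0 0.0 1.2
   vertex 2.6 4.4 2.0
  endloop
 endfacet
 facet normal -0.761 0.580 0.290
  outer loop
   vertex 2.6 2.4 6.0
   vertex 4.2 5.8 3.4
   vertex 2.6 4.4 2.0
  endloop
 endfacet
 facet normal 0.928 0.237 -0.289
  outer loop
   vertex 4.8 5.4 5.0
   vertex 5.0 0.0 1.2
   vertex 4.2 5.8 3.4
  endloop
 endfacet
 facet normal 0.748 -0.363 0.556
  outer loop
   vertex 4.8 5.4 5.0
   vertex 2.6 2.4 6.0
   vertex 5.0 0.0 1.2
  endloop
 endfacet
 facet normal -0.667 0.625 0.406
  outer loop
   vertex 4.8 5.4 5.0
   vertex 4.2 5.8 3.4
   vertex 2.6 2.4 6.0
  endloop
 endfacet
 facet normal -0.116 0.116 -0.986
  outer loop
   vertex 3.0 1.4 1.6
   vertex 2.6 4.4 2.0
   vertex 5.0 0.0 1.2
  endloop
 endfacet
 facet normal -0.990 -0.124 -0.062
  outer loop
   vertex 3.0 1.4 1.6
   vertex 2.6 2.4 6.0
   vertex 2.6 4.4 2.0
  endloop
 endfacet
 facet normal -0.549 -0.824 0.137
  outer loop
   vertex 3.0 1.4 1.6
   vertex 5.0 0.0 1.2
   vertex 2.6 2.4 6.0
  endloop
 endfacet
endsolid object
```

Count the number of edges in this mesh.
12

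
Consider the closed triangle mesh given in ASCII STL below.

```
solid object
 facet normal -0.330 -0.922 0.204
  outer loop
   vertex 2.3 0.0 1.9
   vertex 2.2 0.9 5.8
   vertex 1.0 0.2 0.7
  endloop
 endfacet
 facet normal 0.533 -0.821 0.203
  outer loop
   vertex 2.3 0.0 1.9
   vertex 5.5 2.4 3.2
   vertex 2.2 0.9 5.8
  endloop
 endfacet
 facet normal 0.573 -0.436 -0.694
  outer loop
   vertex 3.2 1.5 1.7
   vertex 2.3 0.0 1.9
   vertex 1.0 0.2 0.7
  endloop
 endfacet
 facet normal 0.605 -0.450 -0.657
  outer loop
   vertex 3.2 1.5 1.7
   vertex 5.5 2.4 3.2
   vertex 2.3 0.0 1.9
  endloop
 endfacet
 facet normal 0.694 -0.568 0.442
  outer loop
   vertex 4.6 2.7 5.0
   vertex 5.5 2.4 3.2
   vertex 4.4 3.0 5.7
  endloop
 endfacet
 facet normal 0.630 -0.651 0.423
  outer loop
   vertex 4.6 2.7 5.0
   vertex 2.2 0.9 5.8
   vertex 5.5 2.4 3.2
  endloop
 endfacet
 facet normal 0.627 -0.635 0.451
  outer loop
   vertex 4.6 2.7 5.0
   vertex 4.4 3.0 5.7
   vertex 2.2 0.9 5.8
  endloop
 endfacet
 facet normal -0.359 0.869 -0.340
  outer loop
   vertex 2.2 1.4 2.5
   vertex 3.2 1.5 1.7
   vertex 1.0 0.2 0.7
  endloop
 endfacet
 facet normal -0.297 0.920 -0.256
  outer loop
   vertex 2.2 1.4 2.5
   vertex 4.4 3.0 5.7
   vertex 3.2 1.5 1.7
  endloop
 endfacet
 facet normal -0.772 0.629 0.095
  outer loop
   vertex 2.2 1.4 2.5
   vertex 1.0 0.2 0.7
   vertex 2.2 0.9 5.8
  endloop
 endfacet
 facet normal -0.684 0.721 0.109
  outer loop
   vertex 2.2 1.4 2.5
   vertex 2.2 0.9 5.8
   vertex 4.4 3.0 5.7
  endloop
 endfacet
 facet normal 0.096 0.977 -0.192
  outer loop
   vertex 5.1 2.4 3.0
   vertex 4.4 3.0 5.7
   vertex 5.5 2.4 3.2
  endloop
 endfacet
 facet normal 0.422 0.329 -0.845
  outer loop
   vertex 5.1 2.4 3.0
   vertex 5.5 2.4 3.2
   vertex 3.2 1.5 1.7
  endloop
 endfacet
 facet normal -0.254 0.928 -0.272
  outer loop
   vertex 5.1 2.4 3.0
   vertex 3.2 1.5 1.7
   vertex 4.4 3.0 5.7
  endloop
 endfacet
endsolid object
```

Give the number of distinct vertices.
9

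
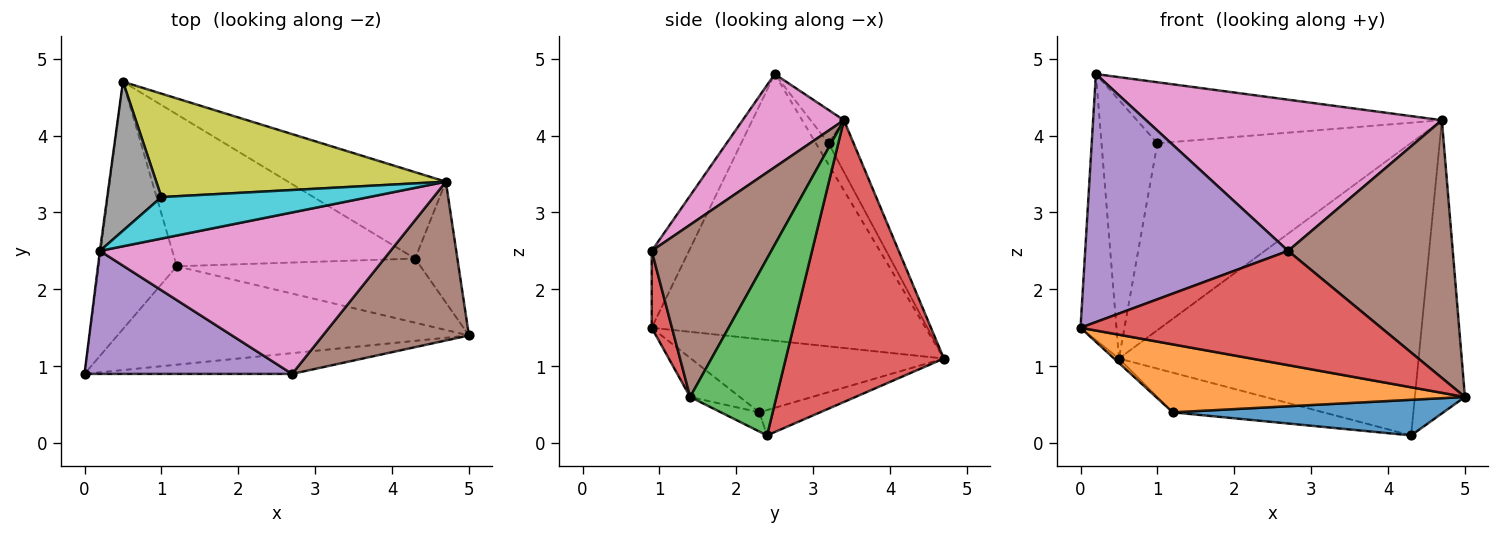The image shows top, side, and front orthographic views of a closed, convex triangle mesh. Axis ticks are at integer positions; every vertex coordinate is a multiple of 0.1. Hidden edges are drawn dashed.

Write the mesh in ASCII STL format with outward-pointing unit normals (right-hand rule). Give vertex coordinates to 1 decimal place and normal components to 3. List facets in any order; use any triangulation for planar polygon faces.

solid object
 facet normal -0.991 0.130 -0.003
  outer loop
   vertex 0.2 2.5 4.8
   vertex 0.5 4.7 1.1
   vertex 0.0 0.9 1.5
  endloop
 endfacet
 facet normal -0.091 -0.566 -0.819
  outer loop
   vertex 1.2 2.3 0.4
   vertex 5.0 1.4 0.6
   vertex 0.0 0.9 1.5
  endloop
 endfacet
 facet normal -0.684 0.013 -0.729
  outer loop
   vertex 1.2 2.3 0.4
   vertex 0.0 0.9 1.5
   vertex 0.5 4.7 1.1
  endloop
 endfacet
 facet normal 0.066 -0.982 -0.178
  outer loop
   vertex 2.7 0.9 2.5
   vertex 0.0 0.9 1.5
   vertex 5.0 1.4 0.6
  endloop
 endfacet
 facet normal -0.162 -0.884 0.438
  outer loop
   vertex 2.7 0.9 2.5
   vertex 0.2 2.5 4.8
   vertex 0.0 0.9 1.5
  endloop
 endfacet
 facet normal 0.526 -0.724 0.446
  outer loop
   vertex 2.7 0.9 2.5
   vertex 5.0 1.4 0.6
   vertex 4.7 3.4 4.2
  endloop
 endfacet
 facet normal 0.228 -0.666 0.711
  outer loop
   vertex 2.7 0.9 2.5
   vertex 4.7 3.4 4.2
   vertex 0.2 2.5 4.8
  endloop
 endfacet
 facet normal -0.193 0.850 0.490
  outer loop
   vertex 1.0 3.2 3.9
   vertex 0.5 4.7 1.1
   vertex 0.2 2.5 4.8
  endloop
 endfacet
 facet normal -0.086 0.872 0.482
  outer loop
   vertex 1.0 3.2 3.9
   vertex 4.7 3.4 4.2
   vertex 0.5 4.7 1.1
  endloop
 endfacet
 facet normal -0.090 0.823 0.560
  outer loop
   vertex 1.0 3.2 3.9
   vertex 0.2 2.5 4.8
   vertex 4.7 3.4 4.2
  endloop
 endfacet
 facet normal -0.069 -0.484 -0.872
  outer loop
   vertex 4.3 2.4 0.1
   vertex 5.0 1.4 0.6
   vertex 1.2 2.3 0.4
  endloop
 endfacet
 facet normal -0.101 0.251 -0.963
  outer loop
   vertex 4.3 2.4 0.1
   vertex 1.2 2.3 0.4
   vertex 0.5 4.7 1.1
  endloop
 endfacet
 facet normal 0.847 0.492 -0.203
  outer loop
   vertex 4.3 2.4 0.1
   vertex 4.7 3.4 4.2
   vertex 5.0 1.4 0.6
  endloop
 endfacet
 facet normal 0.451 0.856 -0.253
  outer loop
   vertex 4.3 2.4 0.1
   vertex 0.5 4.7 1.1
   vertex 4.7 3.4 4.2
  endloop
 endfacet
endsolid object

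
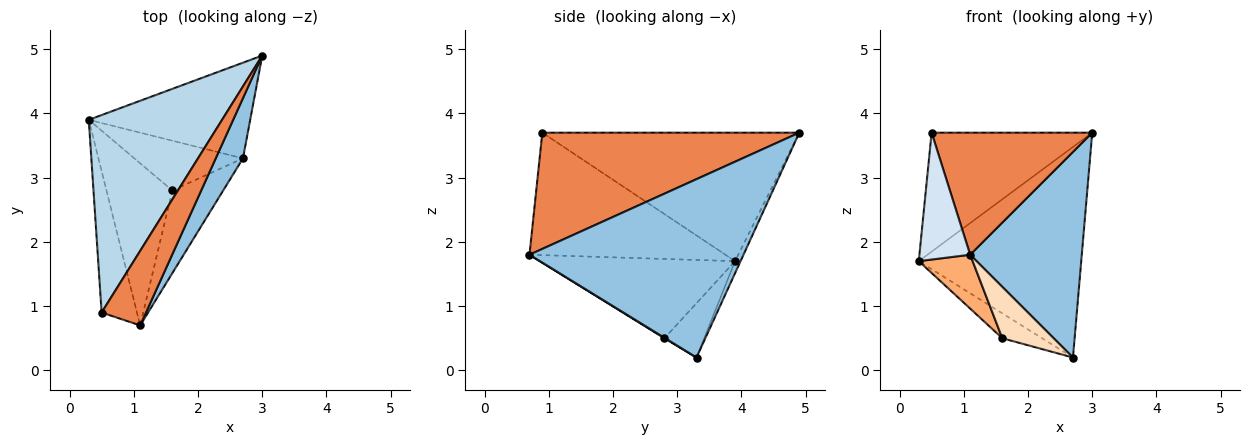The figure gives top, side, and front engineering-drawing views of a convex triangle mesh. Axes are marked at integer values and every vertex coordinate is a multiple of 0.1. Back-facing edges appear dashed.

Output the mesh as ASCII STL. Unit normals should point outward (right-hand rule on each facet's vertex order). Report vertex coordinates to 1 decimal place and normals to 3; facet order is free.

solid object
 facet normal -0.031 0.910 -0.413
  outer loop
   vertex 2.7 3.3 0.2
   vertex 0.3 3.9 1.7
   vertex 3.0 4.9 3.7
  endloop
 endfacet
 facet normal 0.879 -0.458 0.134
  outer loop
   vertex 2.7 3.3 0.2
   vertex 3.0 4.9 3.7
   vertex 1.1 0.7 1.8
  endloop
 endfacet
 facet normal -0.637 0.398 0.661
  outer loop
   vertex 0.5 0.9 3.7
   vertex 3.0 4.9 3.7
   vertex 0.3 3.9 1.7
  endloop
 endfacet
 facet normal -0.932 -0.241 -0.269
  outer loop
   vertex 0.5 0.9 3.7
   vertex 0.3 3.9 1.7
   vertex 1.1 0.7 1.8
  endloop
 endfacet
 facet normal 0.807 -0.504 0.308
  outer loop
   vertex 0.5 0.9 3.7
   vertex 1.1 0.7 1.8
   vertex 3.0 4.9 3.7
  endloop
 endfacet
 facet normal -0.753 -0.208 -0.625
  outer loop
   vertex 1.6 2.8 0.5
   vertex 1.1 0.7 1.8
   vertex 0.3 3.9 1.7
  endloop
 endfacet
 facet normal -0.408 0.408 -0.816
  outer loop
   vertex 1.6 2.8 0.5
   vertex 0.3 3.9 1.7
   vertex 2.7 3.3 0.2
  endloop
 endfacet
 facet normal 0.008 -0.528 -0.849
  outer loop
   vertex 1.6 2.8 0.5
   vertex 2.7 3.3 0.2
   vertex 1.1 0.7 1.8
  endloop
 endfacet
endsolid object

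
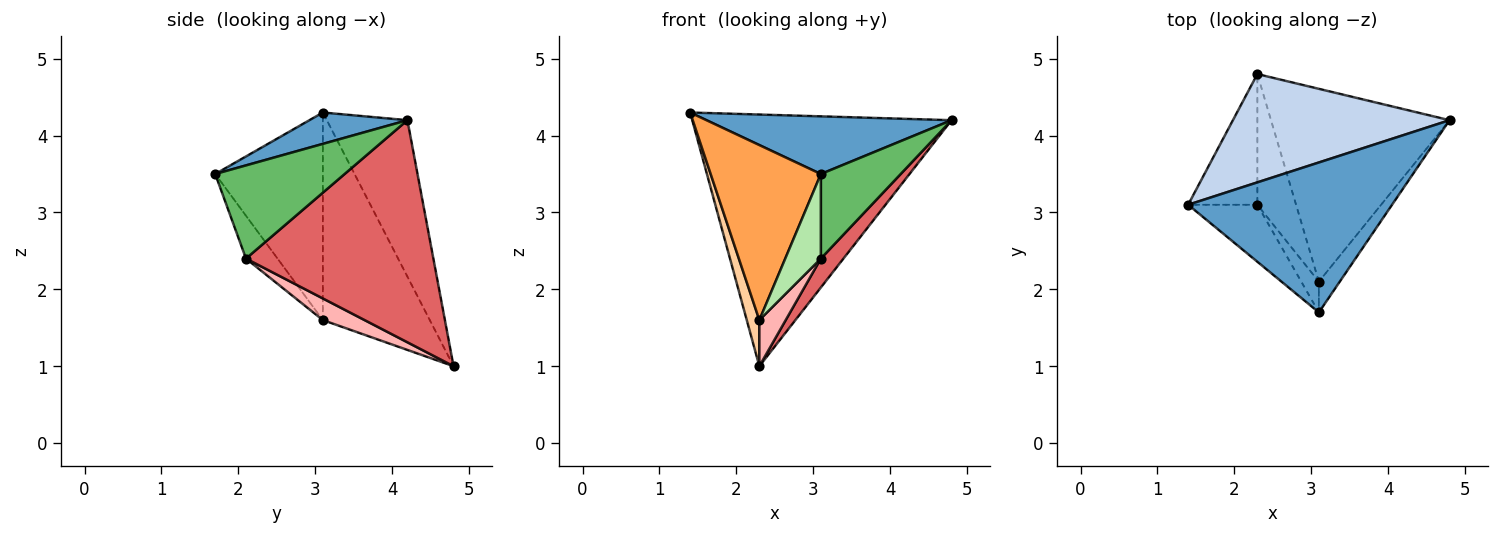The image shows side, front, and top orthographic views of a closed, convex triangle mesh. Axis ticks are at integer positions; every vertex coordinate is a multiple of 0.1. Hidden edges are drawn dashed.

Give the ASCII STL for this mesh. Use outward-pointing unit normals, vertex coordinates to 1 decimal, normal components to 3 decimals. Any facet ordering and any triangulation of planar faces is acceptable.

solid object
 facet normal 0.142 -0.355 0.924
  outer loop
   vertex 3.1 1.7 3.5
   vertex 4.8 4.2 4.2
   vertex 1.4 3.1 4.3
  endloop
 endfacet
 facet normal -0.275 0.883 0.380
  outer loop
   vertex 2.3 4.8 1.0
   vertex 1.4 3.1 4.3
   vertex 4.8 4.2 4.2
  endloop
 endfacet
 facet normal -0.681 -0.697 -0.227
  outer loop
   vertex 2.3 3.1 1.6
   vertex 3.1 1.7 3.5
   vertex 1.4 3.1 4.3
  endloop
 endfacet
 facet normal -0.943 -0.111 -0.314
  outer loop
   vertex 2.3 3.1 1.6
   vertex 1.4 3.1 4.3
   vertex 2.3 4.8 1.0
  endloop
 endfacet
 facet normal 0.836 -0.516 -0.188
  outer loop
   vertex 3.1 2.1 2.4
   vertex 4.8 4.2 4.2
   vertex 3.1 1.7 3.5
  endloop
 endfacet
 facet normal -0.640 -0.722 -0.263
  outer loop
   vertex 3.1 2.1 2.4
   vertex 3.1 1.7 3.5
   vertex 2.3 3.1 1.6
  endloop
 endfacet
 facet normal 0.776 -0.094 -0.624
  outer loop
   vertex 3.1 2.1 2.4
   vertex 2.3 4.8 1.0
   vertex 4.8 4.2 4.2
  endloop
 endfacet
 facet normal 0.466 -0.294 -0.834
  outer loop
   vertex 3.1 2.1 2.4
   vertex 2.3 3.1 1.6
   vertex 2.3 4.8 1.0
  endloop
 endfacet
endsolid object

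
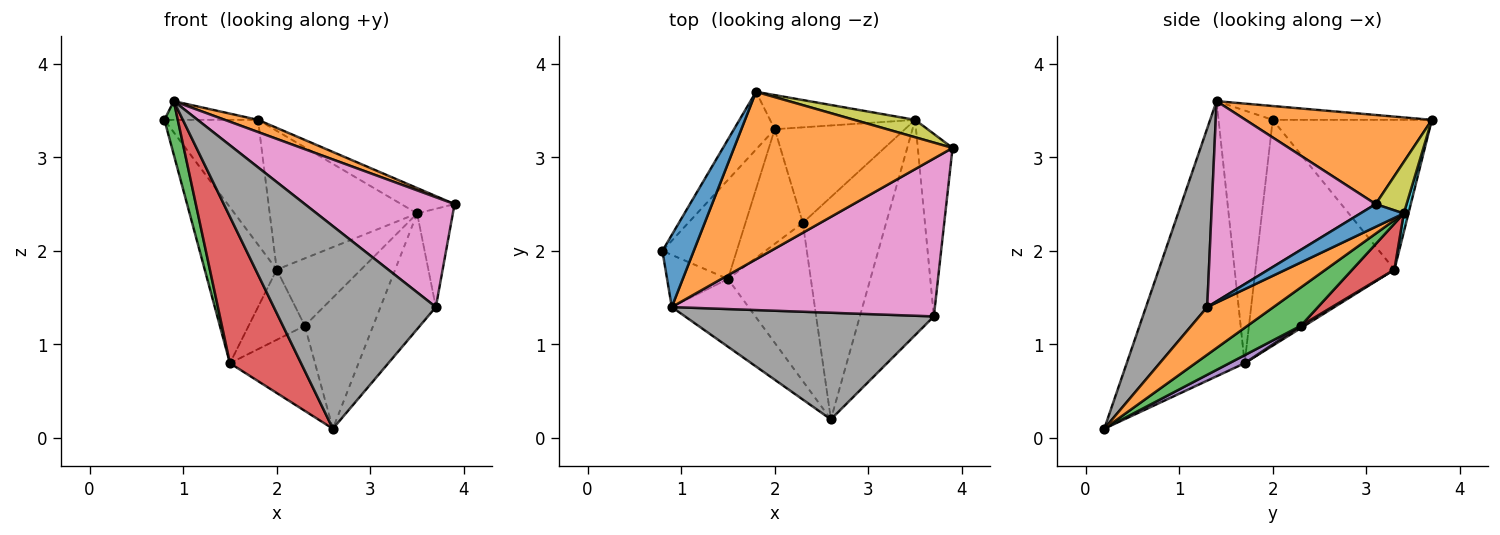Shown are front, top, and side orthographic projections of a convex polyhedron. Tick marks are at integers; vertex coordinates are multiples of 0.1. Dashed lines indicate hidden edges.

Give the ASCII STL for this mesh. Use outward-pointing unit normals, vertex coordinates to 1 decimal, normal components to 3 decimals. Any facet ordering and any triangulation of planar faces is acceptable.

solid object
 facet normal -0.393 0.231 0.890
  outer loop
   vertex 0.9 1.4 3.6
   vertex 1.8 3.7 3.4
   vertex 0.8 2.0 3.4
  endloop
 endfacet
 facet normal 0.377 -0.067 0.924
  outer loop
   vertex 0.9 1.4 3.6
   vertex 3.9 3.1 2.5
   vertex 1.8 3.7 3.4
  endloop
 endfacet
 facet normal -0.945 -0.233 -0.228
  outer loop
   vertex 0.9 1.4 3.6
   vertex 0.8 2.0 3.4
   vertex 1.5 1.7 0.8
  endloop
 endfacet
 facet normal -0.833 -0.502 -0.232
  outer loop
   vertex 0.9 1.4 3.6
   vertex 1.5 1.7 0.8
   vertex 2.6 0.2 0.1
  endloop
 endfacet
 facet normal -0.839 0.494 -0.228
  outer loop
   vertex 2.0 3.3 1.8
   vertex 0.8 2.0 3.4
   vertex 1.8 3.7 3.4
  endloop
 endfacet
 facet normal -0.852 0.442 -0.280
  outer loop
   vertex 2.0 3.3 1.8
   vertex 1.5 1.7 0.8
   vertex 0.8 2.0 3.4
  endloop
 endfacet
 facet normal 0.530 -0.484 0.696
  outer loop
   vertex 3.7 1.3 1.4
   vertex 3.9 3.1 2.5
   vertex 0.9 1.4 3.6
  endloop
 endfacet
 facet normal 0.317 -0.839 0.442
  outer loop
   vertex 3.7 1.3 1.4
   vertex 0.9 1.4 3.6
   vertex 2.6 0.2 0.1
  endloop
 endfacet
 facet normal 0.431 0.745 0.510
  outer loop
   vertex 3.5 3.4 2.4
   vertex 1.8 3.7 3.4
   vertex 3.9 3.1 2.5
  endloop
 endfacet
 facet normal 0.031 0.971 -0.239
  outer loop
   vertex 3.5 3.4 2.4
   vertex 2.0 3.3 1.8
   vertex 1.8 3.7 3.4
  endloop
 endfacet
 facet normal 0.499 0.411 -0.763
  outer loop
   vertex 3.5 3.4 2.4
   vertex 3.9 3.1 2.5
   vertex 3.7 1.3 1.4
  endloop
 endfacet
 facet normal 0.494 0.412 -0.766
  outer loop
   vertex 3.5 3.4 2.4
   vertex 3.7 1.3 1.4
   vertex 2.6 0.2 0.1
  endloop
 endfacet
 facet normal 0.368 0.472 -0.801
  outer loop
   vertex 2.3 2.3 1.2
   vertex 3.5 3.4 2.4
   vertex 2.6 0.2 0.1
  endloop
 endfacet
 facet normal 0.277 0.554 -0.785
  outer loop
   vertex 2.3 2.3 1.2
   vertex 2.0 3.3 1.8
   vertex 3.5 3.4 2.4
  endloop
 endfacet
 facet normal 0.085 0.472 -0.878
  outer loop
   vertex 2.3 2.3 1.2
   vertex 2.6 0.2 0.1
   vertex 1.5 1.7 0.8
  endloop
 endfacet
 facet normal 0.035 0.522 -0.852
  outer loop
   vertex 2.3 2.3 1.2
   vertex 1.5 1.7 0.8
   vertex 2.0 3.3 1.8
  endloop
 endfacet
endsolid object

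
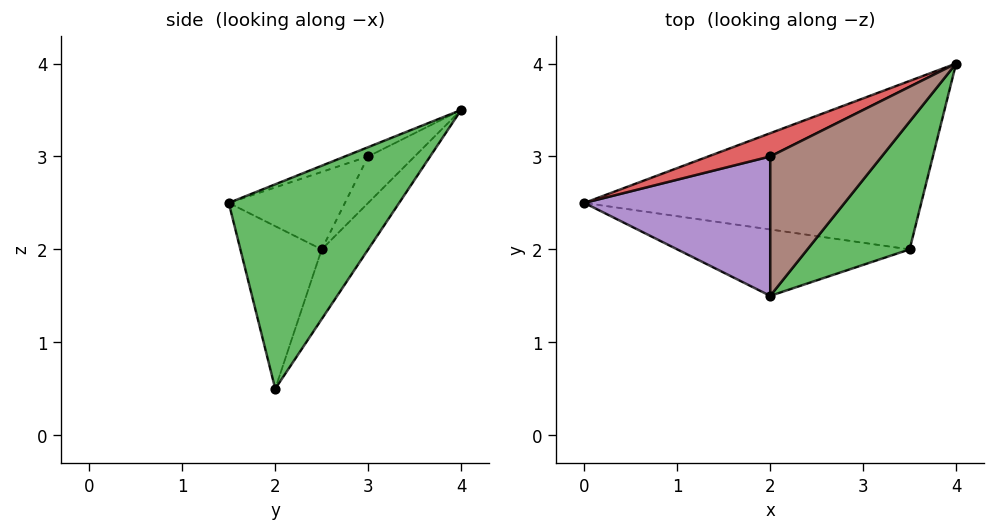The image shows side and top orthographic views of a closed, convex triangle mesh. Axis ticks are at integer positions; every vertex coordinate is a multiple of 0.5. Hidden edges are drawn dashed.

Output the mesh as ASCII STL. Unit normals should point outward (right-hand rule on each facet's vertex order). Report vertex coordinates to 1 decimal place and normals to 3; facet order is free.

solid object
 facet normal -0.111 0.835 -0.538
  outer loop
   vertex 3.5 2.0 0.5
   vertex 0.0 2.5 2.0
   vertex 4.0 4.0 3.5
  endloop
 endfacet
 facet normal -0.310 -0.841 -0.443
  outer loop
   vertex 2.0 1.5 2.5
   vertex 0.0 2.5 2.0
   vertex 3.5 2.0 0.5
  endloop
 endfacet
 facet normal 0.667 -0.667 0.333
  outer loop
   vertex 2.0 1.5 2.5
   vertex 3.5 2.0 0.5
   vertex 4.0 4.0 3.5
  endloop
 endfacet
 facet normal -0.469 0.625 0.625
  outer loop
   vertex 2.0 3.0 3.0
   vertex 4.0 4.0 3.5
   vertex 0.0 2.5 2.0
  endloop
 endfacet
 facet normal -0.368 -0.294 0.882
  outer loop
   vertex 2.0 3.0 3.0
   vertex 0.0 2.5 2.0
   vertex 2.0 1.5 2.5
  endloop
 endfacet
 facet normal -0.079 -0.315 0.946
  outer loop
   vertex 2.0 3.0 3.0
   vertex 2.0 1.5 2.5
   vertex 4.0 4.0 3.5
  endloop
 endfacet
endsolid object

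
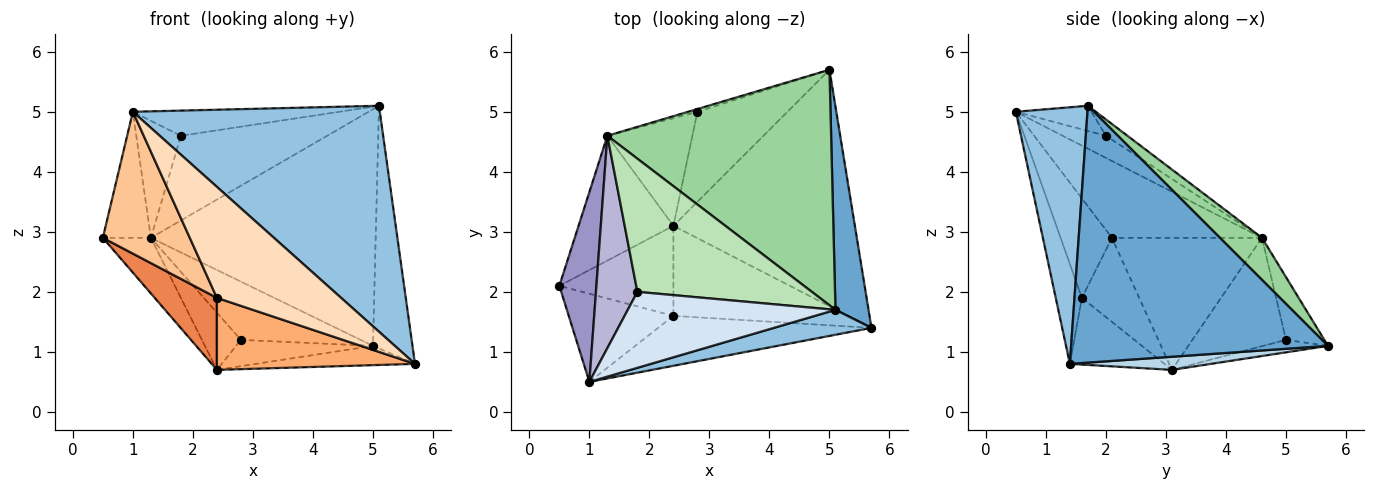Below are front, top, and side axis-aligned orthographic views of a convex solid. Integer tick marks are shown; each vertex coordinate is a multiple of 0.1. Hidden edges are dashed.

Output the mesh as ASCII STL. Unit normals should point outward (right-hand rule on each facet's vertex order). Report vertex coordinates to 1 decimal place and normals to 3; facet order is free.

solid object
 facet normal 0.980 0.151 0.126
  outer loop
   vertex 5.1 1.7 5.1
   vertex 5.7 1.4 0.8
   vertex 5.0 5.7 1.1
  endloop
 endfacet
 facet normal 0.277 -0.955 0.105
  outer loop
   vertex 1.0 0.5 5.0
   vertex 5.7 1.4 0.8
   vertex 5.1 1.7 5.1
  endloop
 endfacet
 facet normal 0.072 0.081 -0.994
  outer loop
   vertex 2.4 3.1 0.7
   vertex 5.0 5.7 1.1
   vertex 5.7 1.4 0.8
  endloop
 endfacet
 facet normal -0.114 0.313 0.943
  outer loop
   vertex 1.8 2.0 4.6
   vertex 1.0 0.5 5.0
   vertex 5.1 1.7 5.1
  endloop
 endfacet
 facet normal -0.499 -0.541 -0.677
  outer loop
   vertex 2.4 1.6 1.9
   vertex 0.5 2.1 2.9
   vertex 2.4 3.1 0.7
  endloop
 endfacet
 facet normal -0.286 -0.599 -0.748
  outer loop
   vertex 2.4 1.6 1.9
   vertex 2.4 3.1 0.7
   vertex 5.7 1.4 0.8
  endloop
 endfacet
 facet normal -0.448 -0.759 -0.472
  outer loop
   vertex 2.4 1.6 1.9
   vertex 1.0 0.5 5.0
   vertex 0.5 2.1 2.9
  endloop
 endfacet
 facet normal -0.189 -0.896 -0.403
  outer loop
   vertex 2.4 1.6 1.9
   vertex 5.7 1.4 0.8
   vertex 1.0 0.5 5.0
  endloop
 endfacet
 facet normal -0.132 0.278 -0.951
  outer loop
   vertex 2.8 5.0 1.2
   vertex 5.0 5.7 1.1
   vertex 2.4 3.1 0.7
  endloop
 endfacet
 facet normal 0.131 0.703 0.699
  outer loop
   vertex 1.3 4.6 2.9
   vertex 5.1 1.7 5.1
   vertex 5.0 5.7 1.1
  endloop
 endfacet
 facet normal -0.079 0.535 0.841
  outer loop
   vertex 1.3 4.6 2.9
   vertex 1.8 2.0 4.6
   vertex 5.1 1.7 5.1
  endloop
 endfacet
 facet normal -0.305 0.951 -0.045
  outer loop
   vertex 1.3 4.6 2.9
   vertex 5.0 5.7 1.1
   vertex 2.8 5.0 1.2
  endloop
 endfacet
 facet normal -0.866 0.277 0.417
  outer loop
   vertex 1.3 4.6 2.9
   vertex 0.5 2.1 2.9
   vertex 1.0 0.5 5.0
  endloop
 endfacet
 facet normal -0.423 0.437 0.793
  outer loop
   vertex 1.3 4.6 2.9
   vertex 1.0 0.5 5.0
   vertex 1.8 2.0 4.6
  endloop
 endfacet
 facet normal -0.786 0.252 -0.565
  outer loop
   vertex 1.3 4.6 2.9
   vertex 2.4 3.1 0.7
   vertex 0.5 2.1 2.9
  endloop
 endfacet
 facet normal -0.748 0.312 -0.586
  outer loop
   vertex 1.3 4.6 2.9
   vertex 2.8 5.0 1.2
   vertex 2.4 3.1 0.7
  endloop
 endfacet
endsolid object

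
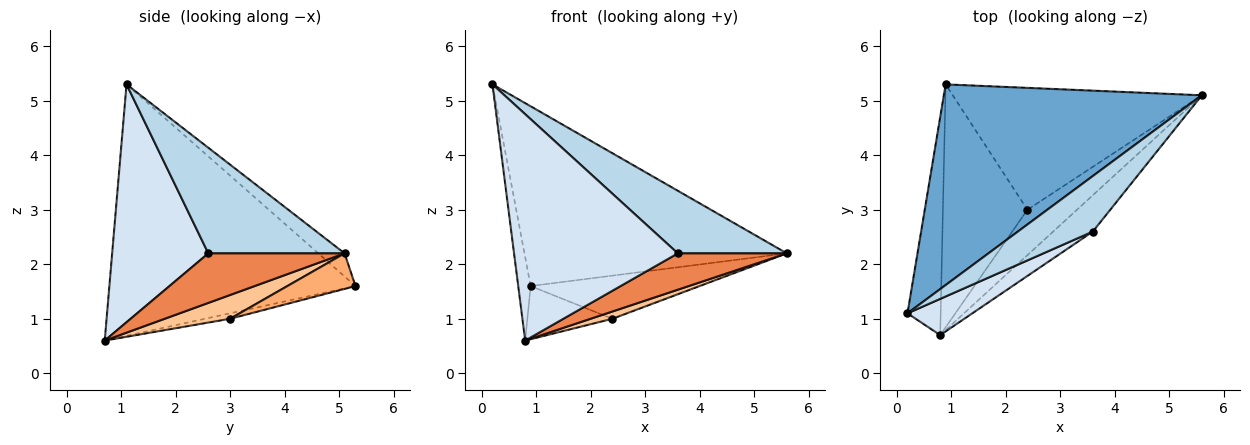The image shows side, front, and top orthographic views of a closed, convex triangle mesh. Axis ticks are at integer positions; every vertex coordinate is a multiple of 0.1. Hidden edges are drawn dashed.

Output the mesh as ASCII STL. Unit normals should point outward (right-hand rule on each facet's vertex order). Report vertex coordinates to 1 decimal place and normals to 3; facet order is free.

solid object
 facet normal -0.067 0.666 0.743
  outer loop
   vertex 0.9 5.3 1.6
   vertex 0.2 1.1 5.3
   vertex 5.6 5.1 2.2
  endloop
 endfacet
 facet normal -0.990 0.050 -0.131
  outer loop
   vertex 0.8 0.7 0.6
   vertex 0.2 1.1 5.3
   vertex 0.9 5.3 1.6
  endloop
 endfacet
 facet normal 0.683 -0.546 0.485
  outer loop
   vertex 3.6 2.6 2.2
   vertex 5.6 5.1 2.2
   vertex 0.2 1.1 5.3
  endloop
 endfacet
 facet normal 0.502 -0.854 0.137
  outer loop
   vertex 3.6 2.6 2.2
   vertex 0.2 1.1 5.3
   vertex 0.8 0.7 0.6
  endloop
 endfacet
 facet normal 0.662 -0.530 -0.530
  outer loop
   vertex 3.6 2.6 2.2
   vertex 0.8 0.7 0.6
   vertex 5.6 5.1 2.2
  endloop
 endfacet
 facet normal 0.133 0.331 -0.934
  outer loop
   vertex 2.4 3.0 1.0
   vertex 0.9 5.3 1.6
   vertex 5.6 5.1 2.2
  endloop
 endfacet
 facet normal 0.428 -0.143 -0.892
  outer loop
   vertex 2.4 3.0 1.0
   vertex 5.6 5.1 2.2
   vertex 0.8 0.7 0.6
  endloop
 endfacet
 facet normal -0.063 0.213 -0.975
  outer loop
   vertex 2.4 3.0 1.0
   vertex 0.8 0.7 0.6
   vertex 0.9 5.3 1.6
  endloop
 endfacet
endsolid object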